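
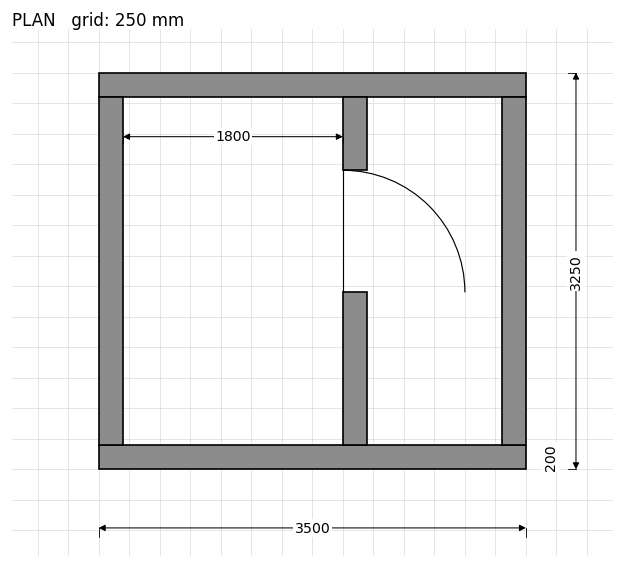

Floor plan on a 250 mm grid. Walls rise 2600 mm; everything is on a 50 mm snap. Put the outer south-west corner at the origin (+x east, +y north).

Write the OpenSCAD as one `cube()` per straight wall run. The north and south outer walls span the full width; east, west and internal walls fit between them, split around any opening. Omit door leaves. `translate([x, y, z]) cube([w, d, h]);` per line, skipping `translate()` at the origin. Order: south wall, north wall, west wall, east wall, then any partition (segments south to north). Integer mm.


cube([3500, 200, 2600]);
translate([0, 3050, 0]) cube([3500, 200, 2600]);
translate([0, 200, 0]) cube([200, 2850, 2600]);
translate([3300, 200, 0]) cube([200, 2850, 2600]);
translate([2000, 200, 0]) cube([200, 1250, 2600]);
translate([2000, 2450, 0]) cube([200, 600, 2600]);


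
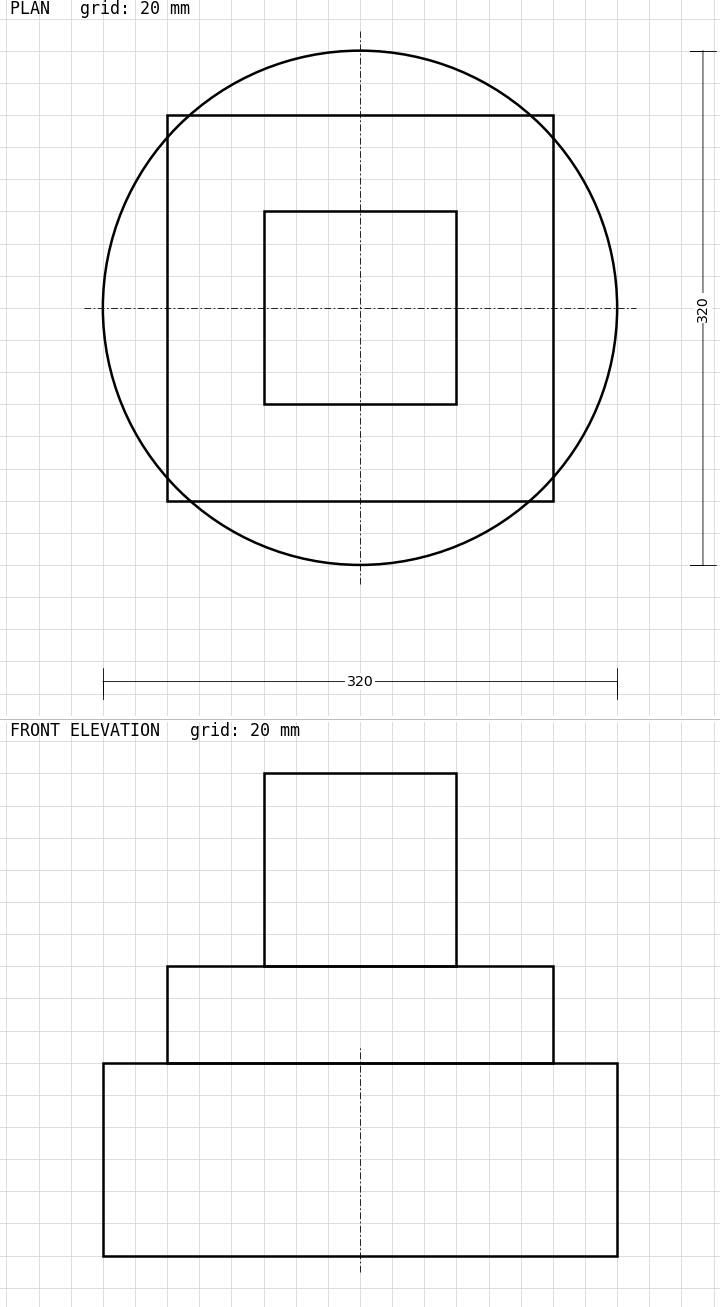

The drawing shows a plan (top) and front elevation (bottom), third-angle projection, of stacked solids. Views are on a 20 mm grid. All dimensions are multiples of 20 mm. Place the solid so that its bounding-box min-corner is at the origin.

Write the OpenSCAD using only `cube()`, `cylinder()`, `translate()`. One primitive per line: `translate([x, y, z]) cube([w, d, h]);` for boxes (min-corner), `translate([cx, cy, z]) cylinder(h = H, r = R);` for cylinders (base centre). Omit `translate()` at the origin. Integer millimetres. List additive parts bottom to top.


translate([160, 160, 0]) cylinder(h = 120, r = 160);
translate([40, 40, 120]) cube([240, 240, 60]);
translate([100, 100, 180]) cube([120, 120, 120]);


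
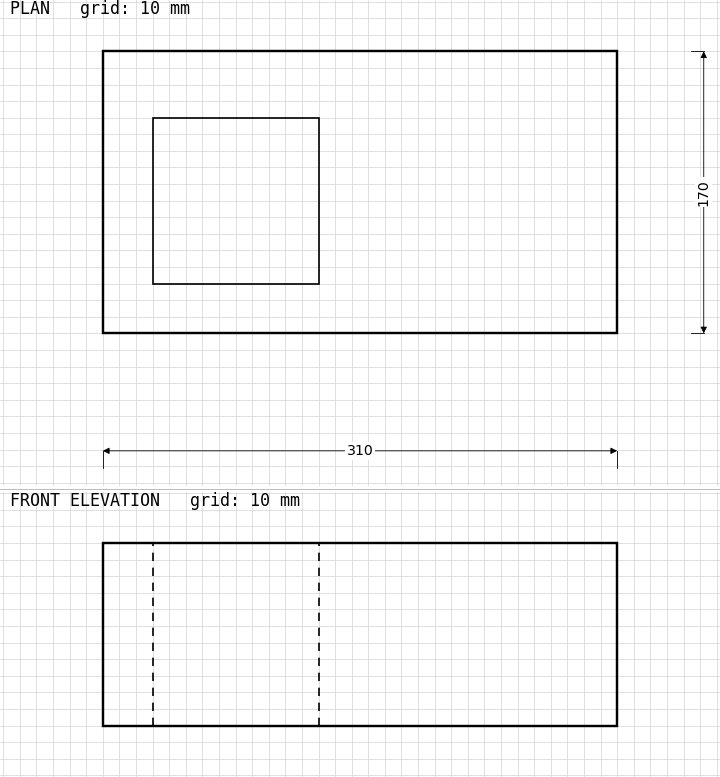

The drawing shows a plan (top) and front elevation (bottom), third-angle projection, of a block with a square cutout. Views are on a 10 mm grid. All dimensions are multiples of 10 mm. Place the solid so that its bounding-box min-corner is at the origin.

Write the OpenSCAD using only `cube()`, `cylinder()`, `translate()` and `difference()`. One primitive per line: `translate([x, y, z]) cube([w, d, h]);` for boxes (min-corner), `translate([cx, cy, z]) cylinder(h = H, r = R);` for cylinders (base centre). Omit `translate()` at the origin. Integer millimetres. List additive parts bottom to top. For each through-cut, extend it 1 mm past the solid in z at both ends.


difference() {
  cube([310, 170, 110]);
  translate([30, 30, -1]) cube([100, 100, 112]);
}


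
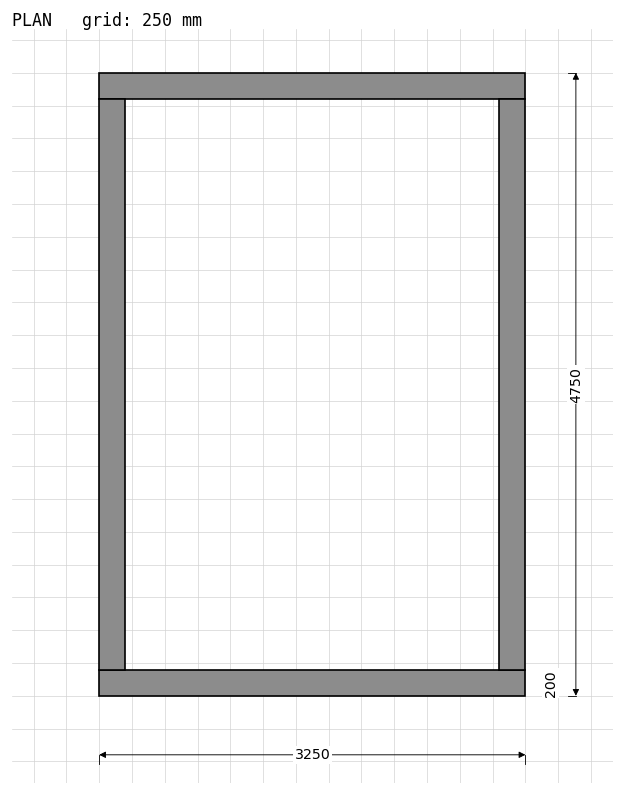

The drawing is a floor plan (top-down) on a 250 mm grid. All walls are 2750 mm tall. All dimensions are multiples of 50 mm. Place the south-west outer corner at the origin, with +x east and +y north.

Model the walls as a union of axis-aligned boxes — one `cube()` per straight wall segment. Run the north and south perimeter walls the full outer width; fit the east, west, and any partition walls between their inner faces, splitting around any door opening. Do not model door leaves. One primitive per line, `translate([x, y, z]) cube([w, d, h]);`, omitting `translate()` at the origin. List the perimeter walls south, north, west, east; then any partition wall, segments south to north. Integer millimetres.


cube([3250, 200, 2750]);
translate([0, 4550, 0]) cube([3250, 200, 2750]);
translate([0, 200, 0]) cube([200, 4350, 2750]);
translate([3050, 200, 0]) cube([200, 4350, 2750]);


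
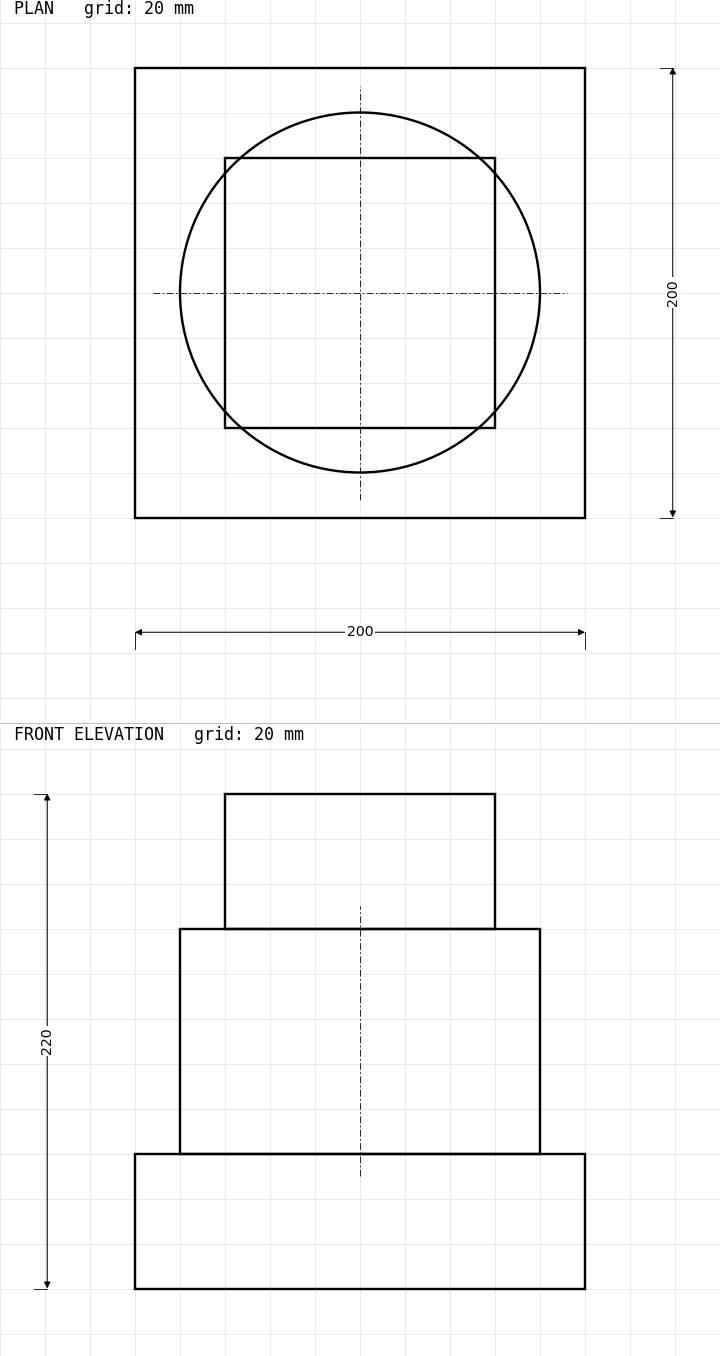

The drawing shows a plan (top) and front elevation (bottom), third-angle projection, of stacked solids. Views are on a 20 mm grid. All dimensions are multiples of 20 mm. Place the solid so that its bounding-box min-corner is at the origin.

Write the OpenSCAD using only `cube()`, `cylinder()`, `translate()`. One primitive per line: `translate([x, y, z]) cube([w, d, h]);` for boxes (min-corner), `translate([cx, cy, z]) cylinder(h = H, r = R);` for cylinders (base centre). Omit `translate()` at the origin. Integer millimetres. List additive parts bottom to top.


cube([200, 200, 60]);
translate([100, 100, 60]) cylinder(h = 100, r = 80);
translate([40, 40, 160]) cube([120, 120, 60]);


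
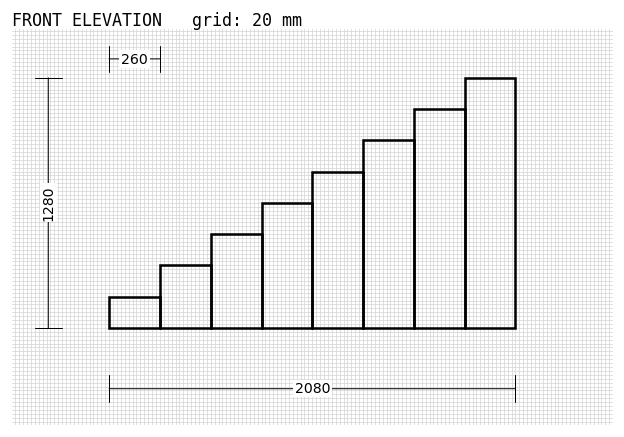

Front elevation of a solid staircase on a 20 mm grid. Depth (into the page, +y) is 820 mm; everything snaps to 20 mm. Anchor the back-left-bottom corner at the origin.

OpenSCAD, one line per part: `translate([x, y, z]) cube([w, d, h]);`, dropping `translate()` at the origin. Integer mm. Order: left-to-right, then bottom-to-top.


cube([260, 820, 160]);
translate([260, 0, 0]) cube([260, 820, 320]);
translate([520, 0, 0]) cube([260, 820, 480]);
translate([780, 0, 0]) cube([260, 820, 640]);
translate([1040, 0, 0]) cube([260, 820, 800]);
translate([1300, 0, 0]) cube([260, 820, 960]);
translate([1560, 0, 0]) cube([260, 820, 1120]);
translate([1820, 0, 0]) cube([260, 820, 1280]);


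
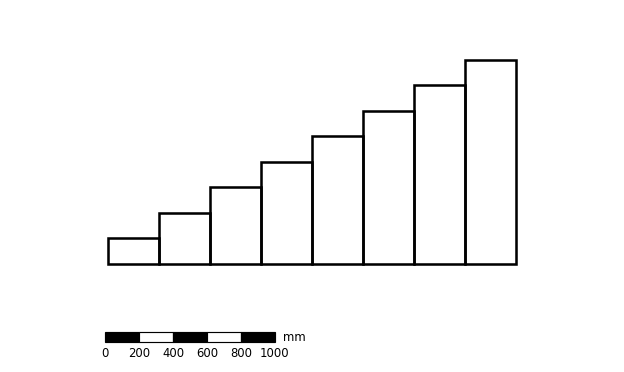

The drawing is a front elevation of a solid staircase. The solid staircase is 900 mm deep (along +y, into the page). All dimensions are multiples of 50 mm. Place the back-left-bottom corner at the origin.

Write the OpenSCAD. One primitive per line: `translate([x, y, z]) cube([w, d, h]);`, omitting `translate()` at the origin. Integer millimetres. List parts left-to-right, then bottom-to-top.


cube([300, 900, 150]);
translate([300, 0, 0]) cube([300, 900, 300]);
translate([600, 0, 0]) cube([300, 900, 450]);
translate([900, 0, 0]) cube([300, 900, 600]);
translate([1200, 0, 0]) cube([300, 900, 750]);
translate([1500, 0, 0]) cube([300, 900, 900]);
translate([1800, 0, 0]) cube([300, 900, 1050]);
translate([2100, 0, 0]) cube([300, 900, 1200]);


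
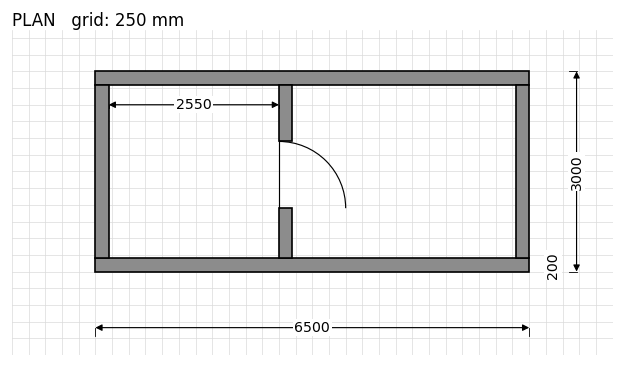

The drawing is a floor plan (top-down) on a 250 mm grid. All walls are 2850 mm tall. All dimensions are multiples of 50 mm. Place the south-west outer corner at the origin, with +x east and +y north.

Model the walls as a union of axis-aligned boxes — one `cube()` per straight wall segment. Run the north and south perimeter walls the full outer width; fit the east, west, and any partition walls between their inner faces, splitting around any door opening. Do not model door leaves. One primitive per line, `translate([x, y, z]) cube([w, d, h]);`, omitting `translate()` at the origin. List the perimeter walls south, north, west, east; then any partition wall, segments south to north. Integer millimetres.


cube([6500, 200, 2850]);
translate([0, 2800, 0]) cube([6500, 200, 2850]);
translate([0, 200, 0]) cube([200, 2600, 2850]);
translate([6300, 200, 0]) cube([200, 2600, 2850]);
translate([2750, 200, 0]) cube([200, 750, 2850]);
translate([2750, 1950, 0]) cube([200, 850, 2850]);


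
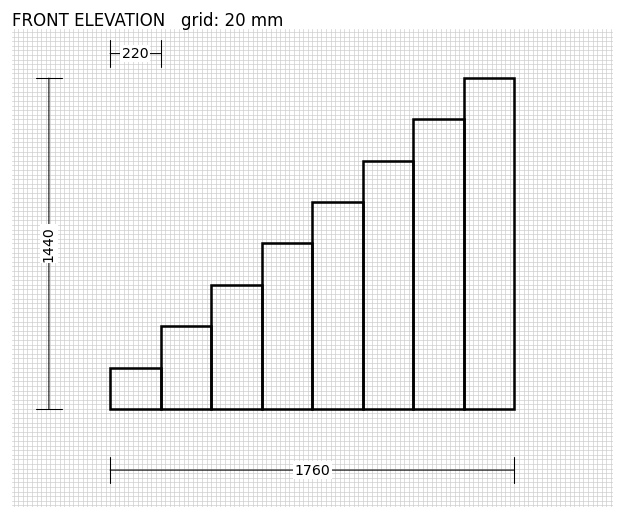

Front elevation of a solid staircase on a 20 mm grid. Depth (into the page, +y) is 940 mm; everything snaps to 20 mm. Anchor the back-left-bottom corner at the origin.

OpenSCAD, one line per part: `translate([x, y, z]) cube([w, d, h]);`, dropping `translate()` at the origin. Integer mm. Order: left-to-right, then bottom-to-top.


cube([220, 940, 180]);
translate([220, 0, 0]) cube([220, 940, 360]);
translate([440, 0, 0]) cube([220, 940, 540]);
translate([660, 0, 0]) cube([220, 940, 720]);
translate([880, 0, 0]) cube([220, 940, 900]);
translate([1100, 0, 0]) cube([220, 940, 1080]);
translate([1320, 0, 0]) cube([220, 940, 1260]);
translate([1540, 0, 0]) cube([220, 940, 1440]);


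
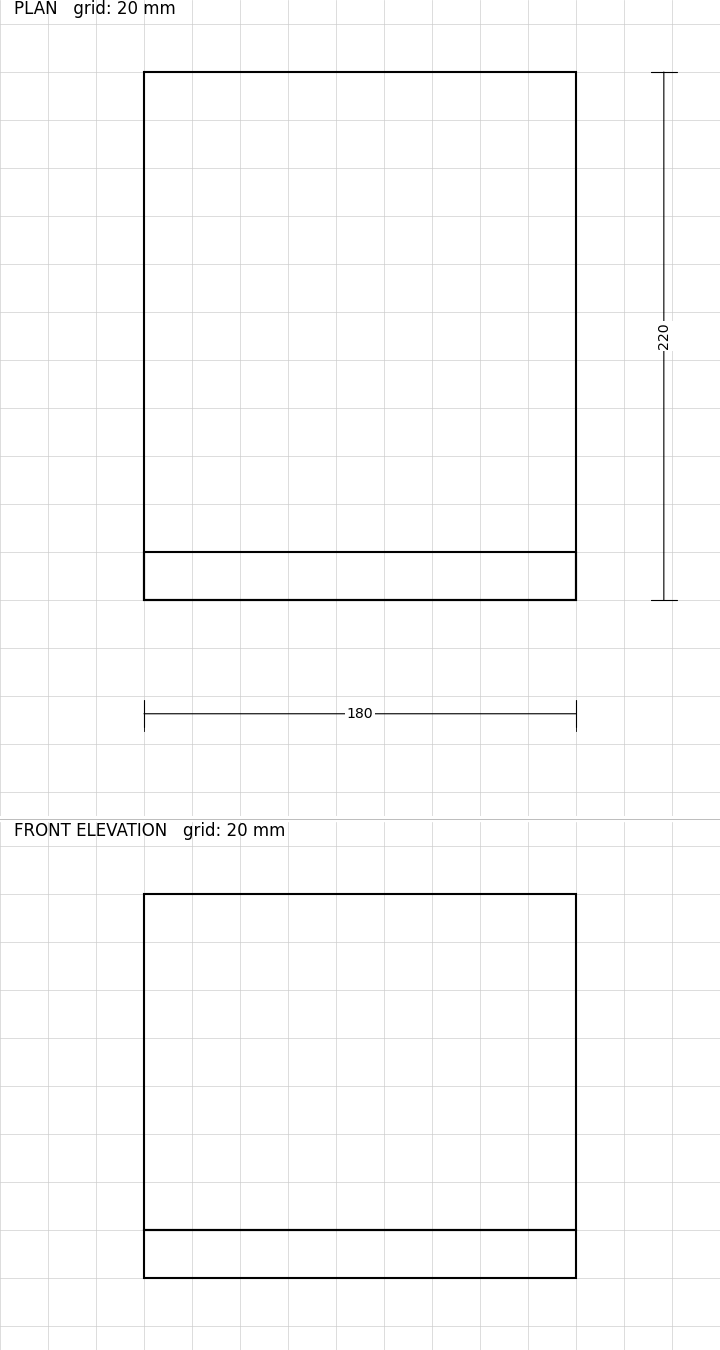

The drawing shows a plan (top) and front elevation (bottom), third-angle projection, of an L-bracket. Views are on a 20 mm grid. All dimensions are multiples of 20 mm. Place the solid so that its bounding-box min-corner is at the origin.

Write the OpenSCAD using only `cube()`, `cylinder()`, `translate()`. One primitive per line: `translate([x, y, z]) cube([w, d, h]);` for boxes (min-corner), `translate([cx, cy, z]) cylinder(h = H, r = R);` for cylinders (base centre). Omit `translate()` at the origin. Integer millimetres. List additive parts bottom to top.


cube([180, 220, 20]);
translate([0, 0, 20]) cube([180, 20, 140]);


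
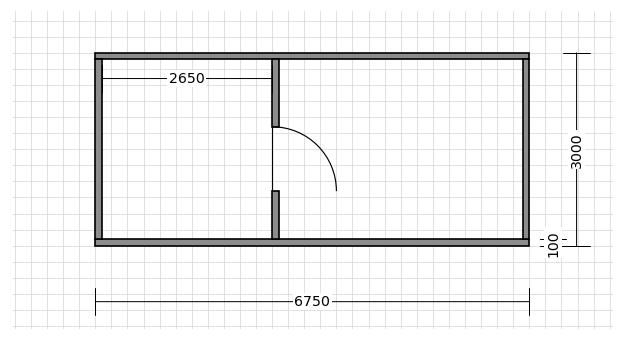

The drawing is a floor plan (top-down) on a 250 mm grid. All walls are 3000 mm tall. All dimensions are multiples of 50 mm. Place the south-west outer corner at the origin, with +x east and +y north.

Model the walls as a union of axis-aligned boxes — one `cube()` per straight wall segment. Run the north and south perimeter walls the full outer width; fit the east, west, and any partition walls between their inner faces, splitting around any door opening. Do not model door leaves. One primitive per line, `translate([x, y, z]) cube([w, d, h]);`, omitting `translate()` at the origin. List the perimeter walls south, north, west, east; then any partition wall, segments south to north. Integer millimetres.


cube([6750, 100, 3000]);
translate([0, 2900, 0]) cube([6750, 100, 3000]);
translate([0, 100, 0]) cube([100, 2800, 3000]);
translate([6650, 100, 0]) cube([100, 2800, 3000]);
translate([2750, 100, 0]) cube([100, 750, 3000]);
translate([2750, 1850, 0]) cube([100, 1050, 3000]);


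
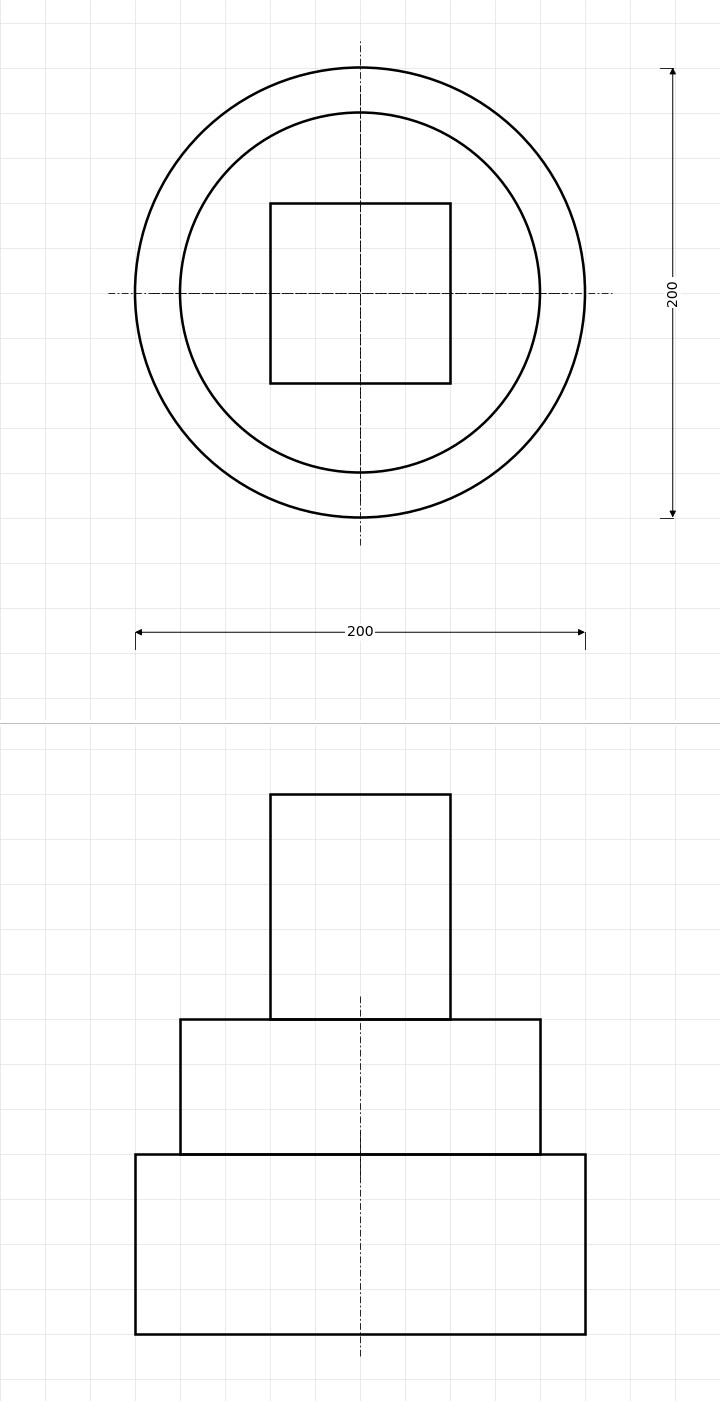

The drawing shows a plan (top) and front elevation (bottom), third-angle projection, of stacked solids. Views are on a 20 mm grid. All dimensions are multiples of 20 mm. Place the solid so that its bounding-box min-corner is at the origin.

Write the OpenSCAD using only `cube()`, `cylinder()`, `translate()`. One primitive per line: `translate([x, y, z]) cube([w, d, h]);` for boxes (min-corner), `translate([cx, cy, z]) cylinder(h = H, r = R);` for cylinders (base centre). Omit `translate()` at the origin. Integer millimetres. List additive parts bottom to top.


translate([100, 100, 0]) cylinder(h = 80, r = 100);
translate([100, 100, 80]) cylinder(h = 60, r = 80);
translate([60, 60, 140]) cube([80, 80, 100]);


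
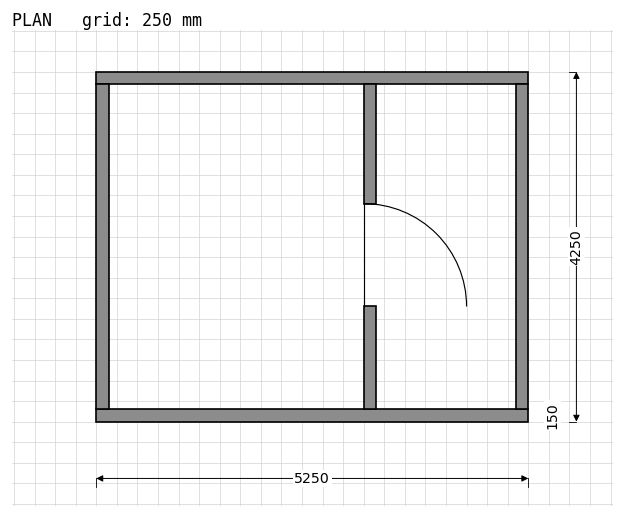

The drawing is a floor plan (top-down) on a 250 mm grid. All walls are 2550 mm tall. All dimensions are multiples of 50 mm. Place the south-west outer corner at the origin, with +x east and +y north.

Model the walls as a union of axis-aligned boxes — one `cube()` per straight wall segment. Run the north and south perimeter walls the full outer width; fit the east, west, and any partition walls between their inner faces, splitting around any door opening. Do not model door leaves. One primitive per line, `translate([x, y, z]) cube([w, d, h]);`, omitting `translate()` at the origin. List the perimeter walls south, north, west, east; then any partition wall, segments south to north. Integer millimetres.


cube([5250, 150, 2550]);
translate([0, 4100, 0]) cube([5250, 150, 2550]);
translate([0, 150, 0]) cube([150, 3950, 2550]);
translate([5100, 150, 0]) cube([150, 3950, 2550]);
translate([3250, 150, 0]) cube([150, 1250, 2550]);
translate([3250, 2650, 0]) cube([150, 1450, 2550]);


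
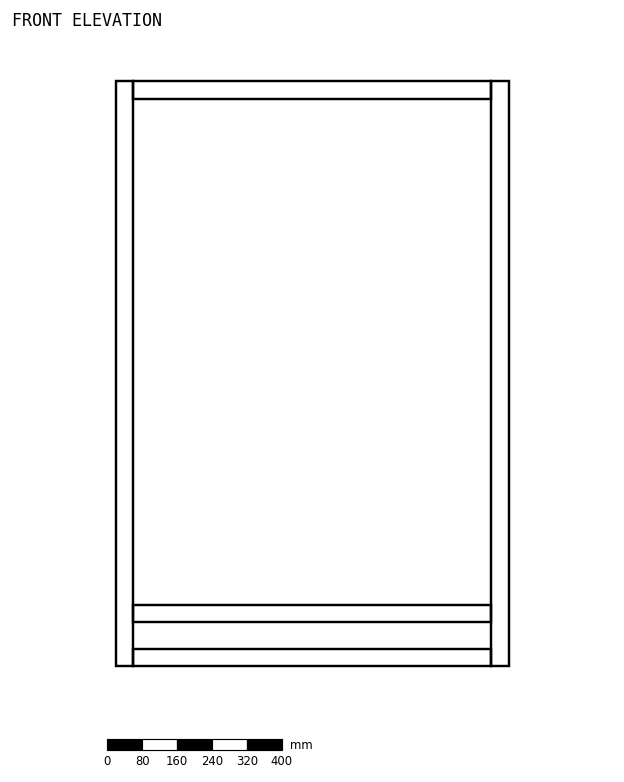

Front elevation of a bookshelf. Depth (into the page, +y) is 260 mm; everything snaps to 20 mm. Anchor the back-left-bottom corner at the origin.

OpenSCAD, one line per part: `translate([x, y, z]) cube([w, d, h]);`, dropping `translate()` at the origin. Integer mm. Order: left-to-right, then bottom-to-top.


cube([40, 260, 1340]);
translate([40, 0, 0]) cube([820, 260, 40]);
translate([40, 0, 100]) cube([820, 260, 40]);
translate([40, 0, 1300]) cube([820, 260, 40]);
translate([860, 0, 0]) cube([40, 260, 1340]);


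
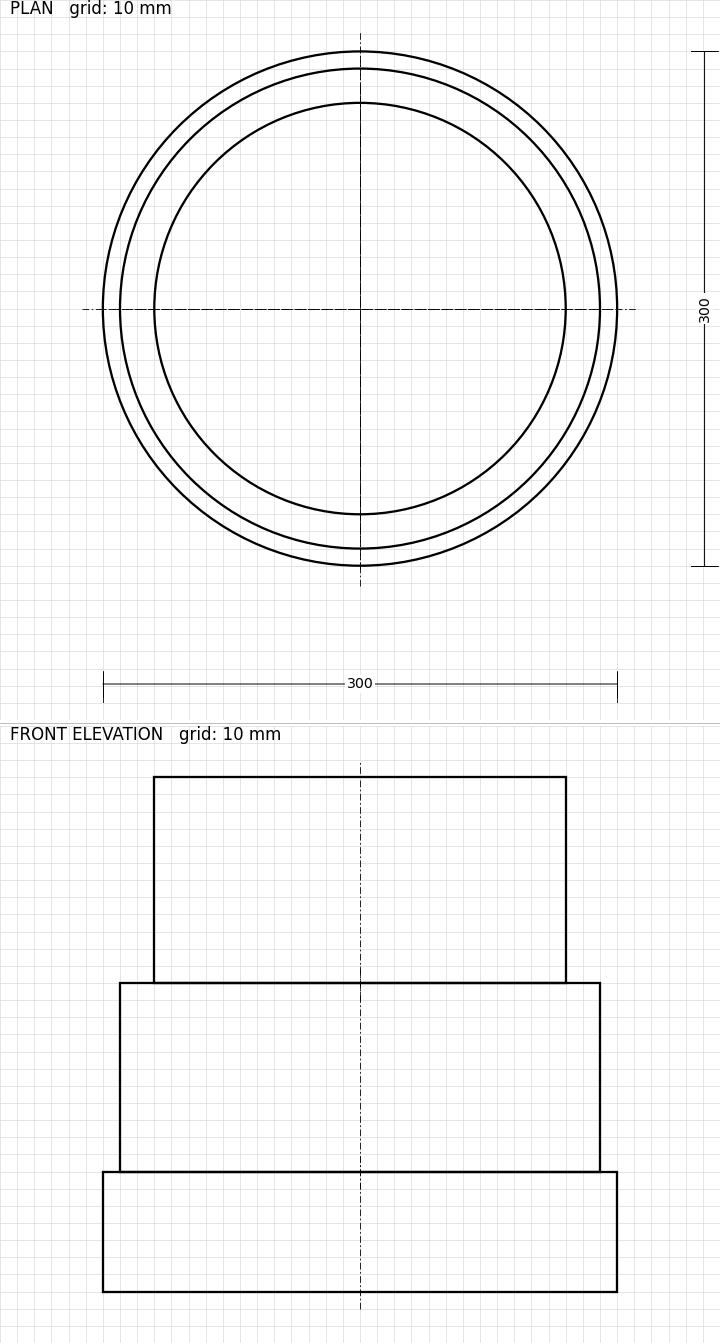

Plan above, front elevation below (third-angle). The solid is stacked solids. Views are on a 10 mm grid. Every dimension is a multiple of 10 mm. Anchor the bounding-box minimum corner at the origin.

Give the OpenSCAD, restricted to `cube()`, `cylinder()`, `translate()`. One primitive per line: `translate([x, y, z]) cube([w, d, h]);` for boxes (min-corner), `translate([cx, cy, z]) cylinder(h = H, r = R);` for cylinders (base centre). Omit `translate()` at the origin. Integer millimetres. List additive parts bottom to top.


translate([150, 150, 0]) cylinder(h = 70, r = 150);
translate([150, 150, 70]) cylinder(h = 110, r = 140);
translate([150, 150, 180]) cylinder(h = 120, r = 120);


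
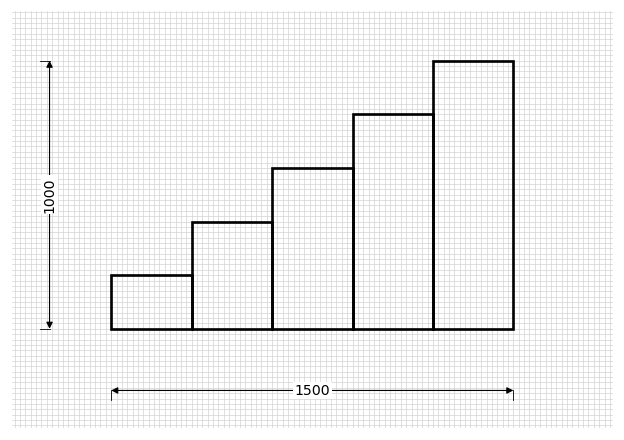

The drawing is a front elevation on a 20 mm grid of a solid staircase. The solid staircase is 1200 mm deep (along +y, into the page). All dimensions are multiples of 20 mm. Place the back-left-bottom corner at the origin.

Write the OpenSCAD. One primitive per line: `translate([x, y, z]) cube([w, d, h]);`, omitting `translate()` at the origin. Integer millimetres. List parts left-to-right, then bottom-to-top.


cube([300, 1200, 200]);
translate([300, 0, 0]) cube([300, 1200, 400]);
translate([600, 0, 0]) cube([300, 1200, 600]);
translate([900, 0, 0]) cube([300, 1200, 800]);
translate([1200, 0, 0]) cube([300, 1200, 1000]);


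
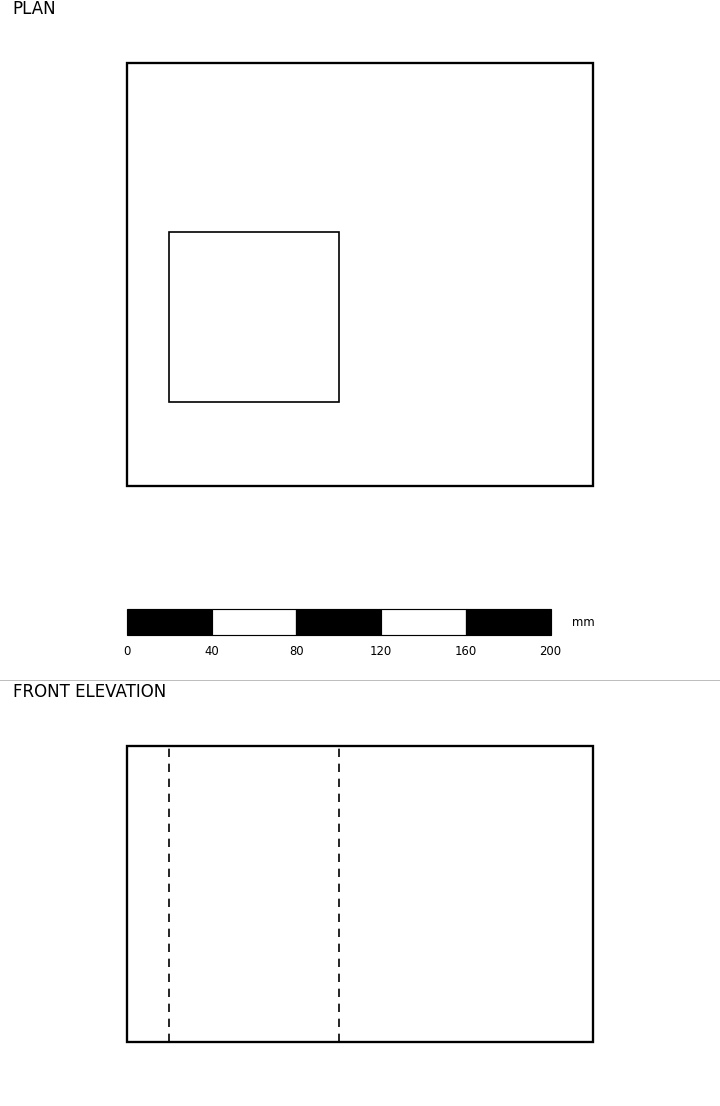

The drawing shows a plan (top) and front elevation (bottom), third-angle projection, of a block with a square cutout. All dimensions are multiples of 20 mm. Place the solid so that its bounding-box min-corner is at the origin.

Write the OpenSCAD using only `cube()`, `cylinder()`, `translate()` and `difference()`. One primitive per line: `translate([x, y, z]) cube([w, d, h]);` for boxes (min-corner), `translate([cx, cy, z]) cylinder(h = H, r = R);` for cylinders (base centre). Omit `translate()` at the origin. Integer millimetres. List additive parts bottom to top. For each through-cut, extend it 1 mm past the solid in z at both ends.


difference() {
  cube([220, 200, 140]);
  translate([20, 40, -1]) cube([80, 80, 142]);
}


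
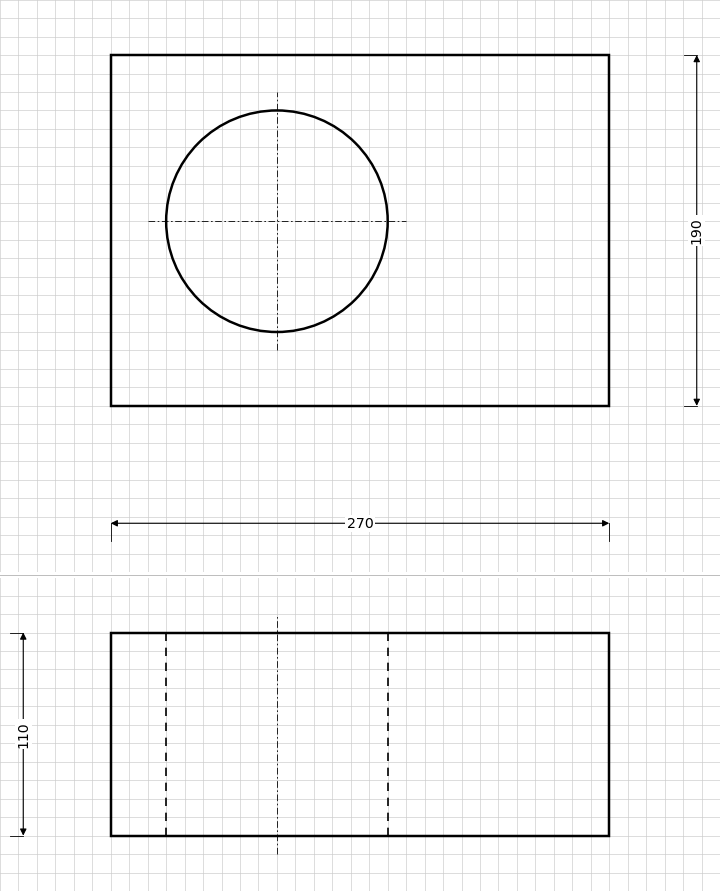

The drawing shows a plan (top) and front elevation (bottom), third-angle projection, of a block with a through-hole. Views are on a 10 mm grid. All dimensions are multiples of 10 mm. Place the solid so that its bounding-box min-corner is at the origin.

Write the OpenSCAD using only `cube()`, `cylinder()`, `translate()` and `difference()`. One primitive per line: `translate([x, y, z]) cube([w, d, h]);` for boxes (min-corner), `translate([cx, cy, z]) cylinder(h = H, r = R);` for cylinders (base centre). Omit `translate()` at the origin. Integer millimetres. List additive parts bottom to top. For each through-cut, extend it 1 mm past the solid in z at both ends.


difference() {
  cube([270, 190, 110]);
  translate([90, 100, -1]) cylinder(h = 112, r = 60);
}


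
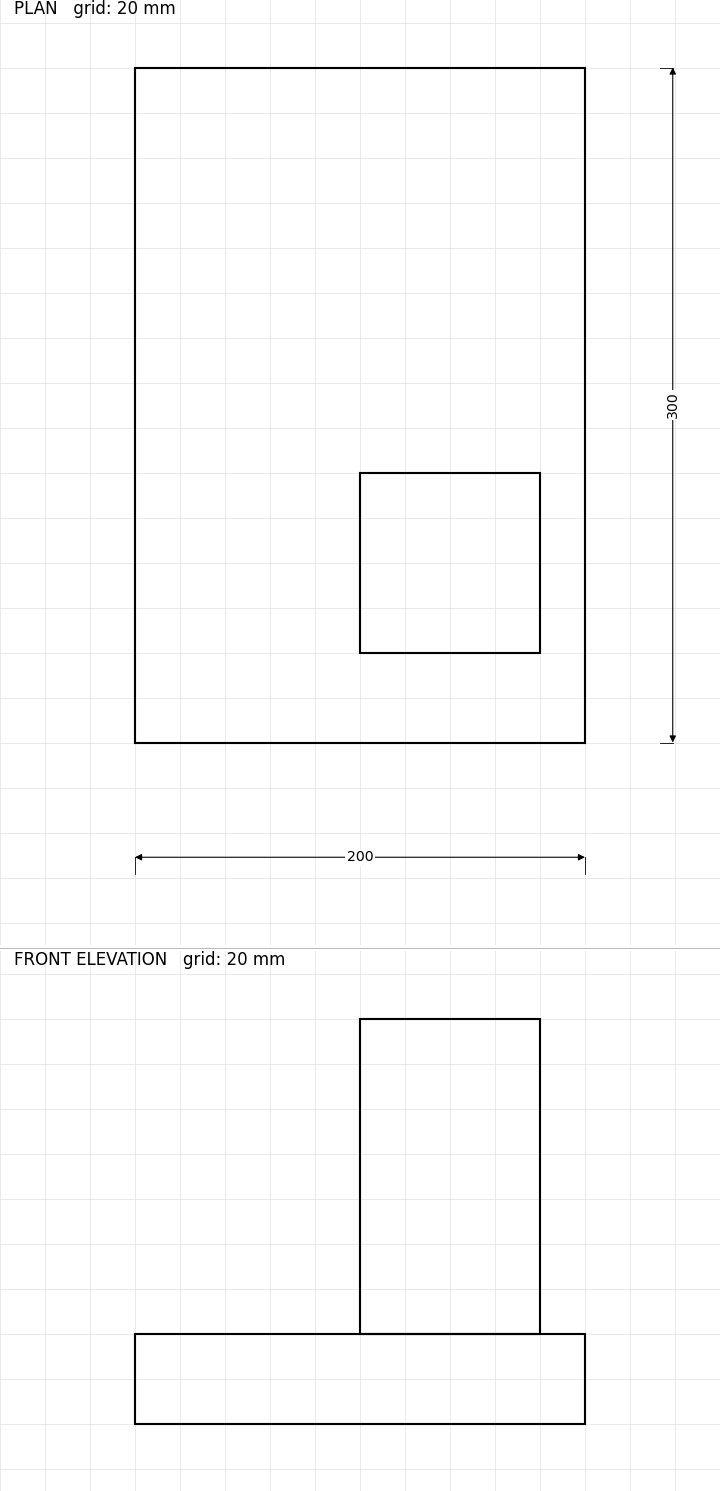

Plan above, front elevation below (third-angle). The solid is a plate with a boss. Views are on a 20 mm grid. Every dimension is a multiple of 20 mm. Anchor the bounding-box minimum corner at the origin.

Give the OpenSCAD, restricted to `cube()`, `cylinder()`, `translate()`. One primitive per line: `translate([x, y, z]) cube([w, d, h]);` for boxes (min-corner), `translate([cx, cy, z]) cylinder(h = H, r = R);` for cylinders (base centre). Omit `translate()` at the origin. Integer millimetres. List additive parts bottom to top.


cube([200, 300, 40]);
translate([100, 40, 40]) cube([80, 80, 140]);


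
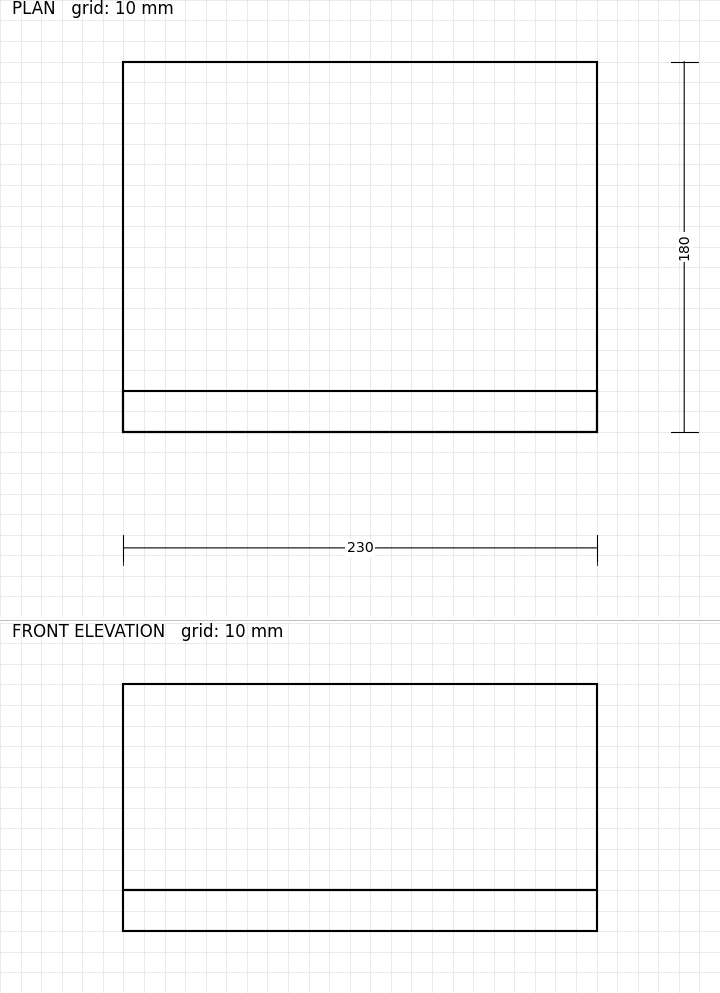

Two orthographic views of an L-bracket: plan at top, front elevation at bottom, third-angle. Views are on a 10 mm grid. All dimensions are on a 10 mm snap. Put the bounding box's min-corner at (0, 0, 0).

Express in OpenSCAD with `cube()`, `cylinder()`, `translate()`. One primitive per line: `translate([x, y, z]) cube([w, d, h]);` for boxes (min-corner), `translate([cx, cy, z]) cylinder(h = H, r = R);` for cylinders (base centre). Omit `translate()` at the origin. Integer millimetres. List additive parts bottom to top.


cube([230, 180, 20]);
translate([0, 0, 20]) cube([230, 20, 100]);


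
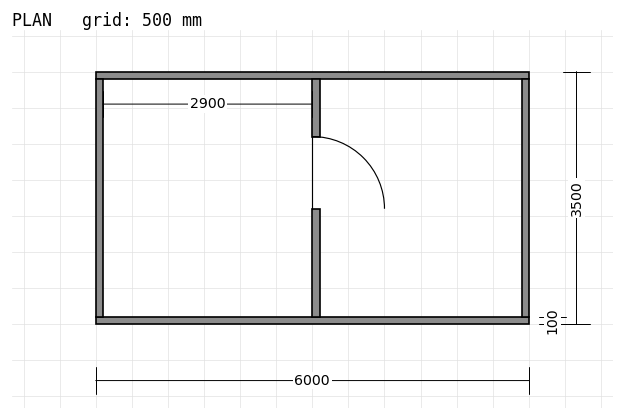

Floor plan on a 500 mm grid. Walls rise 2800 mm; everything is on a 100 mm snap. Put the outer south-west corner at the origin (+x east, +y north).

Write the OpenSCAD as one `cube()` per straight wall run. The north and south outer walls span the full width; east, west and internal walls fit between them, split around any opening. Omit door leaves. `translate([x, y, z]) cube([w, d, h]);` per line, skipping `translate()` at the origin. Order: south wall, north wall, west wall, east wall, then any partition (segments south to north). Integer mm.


cube([6000, 100, 2800]);
translate([0, 3400, 0]) cube([6000, 100, 2800]);
translate([0, 100, 0]) cube([100, 3300, 2800]);
translate([5900, 100, 0]) cube([100, 3300, 2800]);
translate([3000, 100, 0]) cube([100, 1500, 2800]);
translate([3000, 2600, 0]) cube([100, 800, 2800]);


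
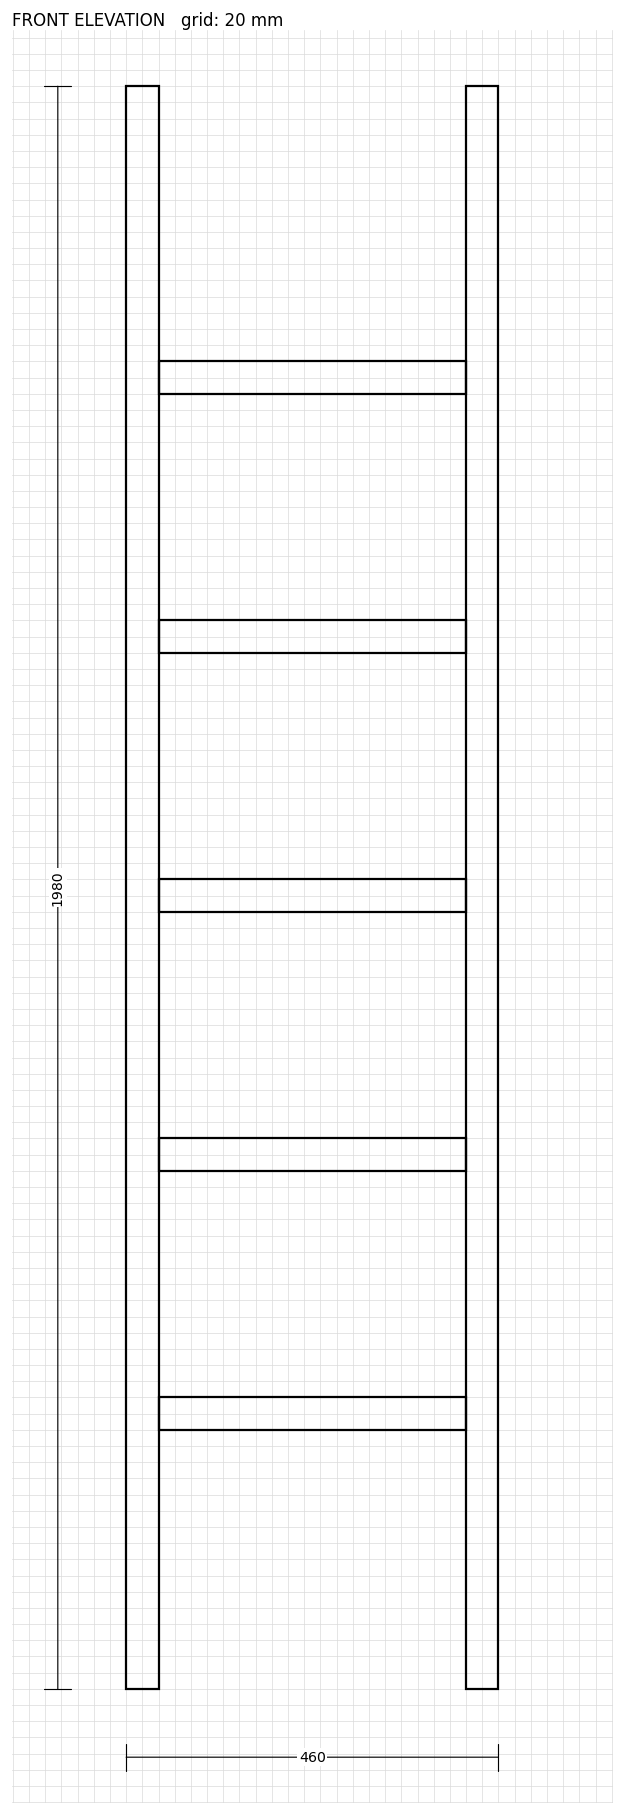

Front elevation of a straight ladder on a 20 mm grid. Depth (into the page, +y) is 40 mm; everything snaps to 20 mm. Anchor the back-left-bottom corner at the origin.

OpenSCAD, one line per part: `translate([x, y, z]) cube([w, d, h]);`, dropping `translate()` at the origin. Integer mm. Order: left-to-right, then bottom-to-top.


cube([40, 40, 1980]);
translate([40, 0, 320]) cube([380, 40, 40]);
translate([40, 0, 640]) cube([380, 40, 40]);
translate([40, 0, 960]) cube([380, 40, 40]);
translate([40, 0, 1280]) cube([380, 40, 40]);
translate([40, 0, 1600]) cube([380, 40, 40]);
translate([420, 0, 0]) cube([40, 40, 1980]);


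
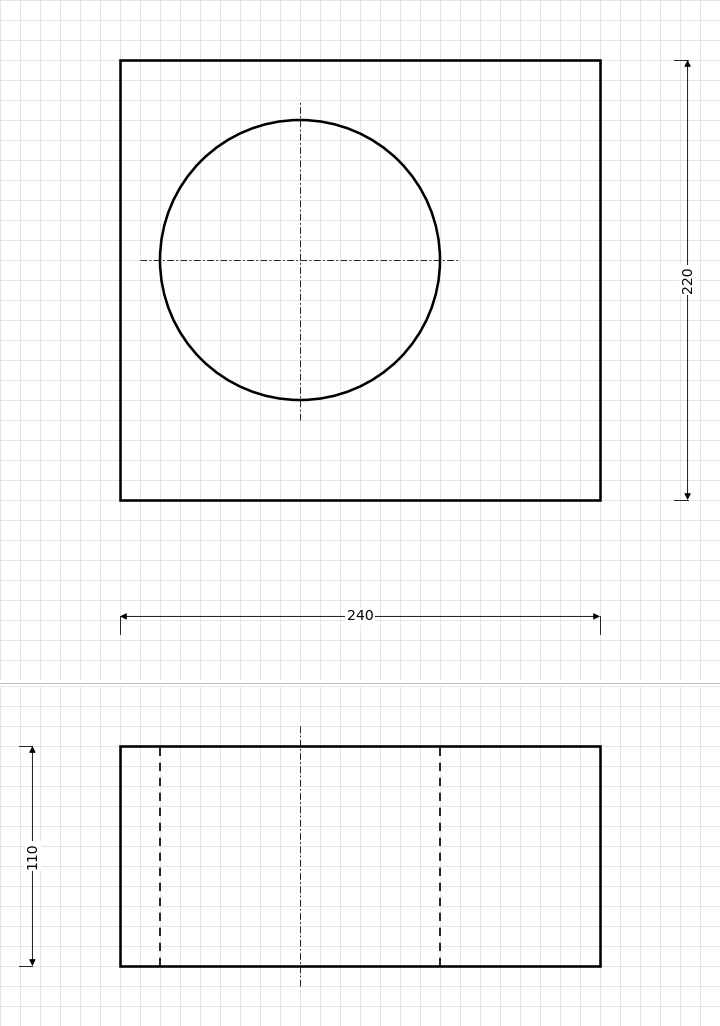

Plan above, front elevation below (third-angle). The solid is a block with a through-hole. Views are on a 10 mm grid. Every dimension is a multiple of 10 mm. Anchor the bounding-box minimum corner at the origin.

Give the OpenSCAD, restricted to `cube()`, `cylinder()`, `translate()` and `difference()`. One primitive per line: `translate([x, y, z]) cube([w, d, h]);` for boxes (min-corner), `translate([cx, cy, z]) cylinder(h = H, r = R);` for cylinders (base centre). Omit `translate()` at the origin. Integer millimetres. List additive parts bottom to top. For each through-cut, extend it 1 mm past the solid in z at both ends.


difference() {
  cube([240, 220, 110]);
  translate([90, 120, -1]) cylinder(h = 112, r = 70);
}


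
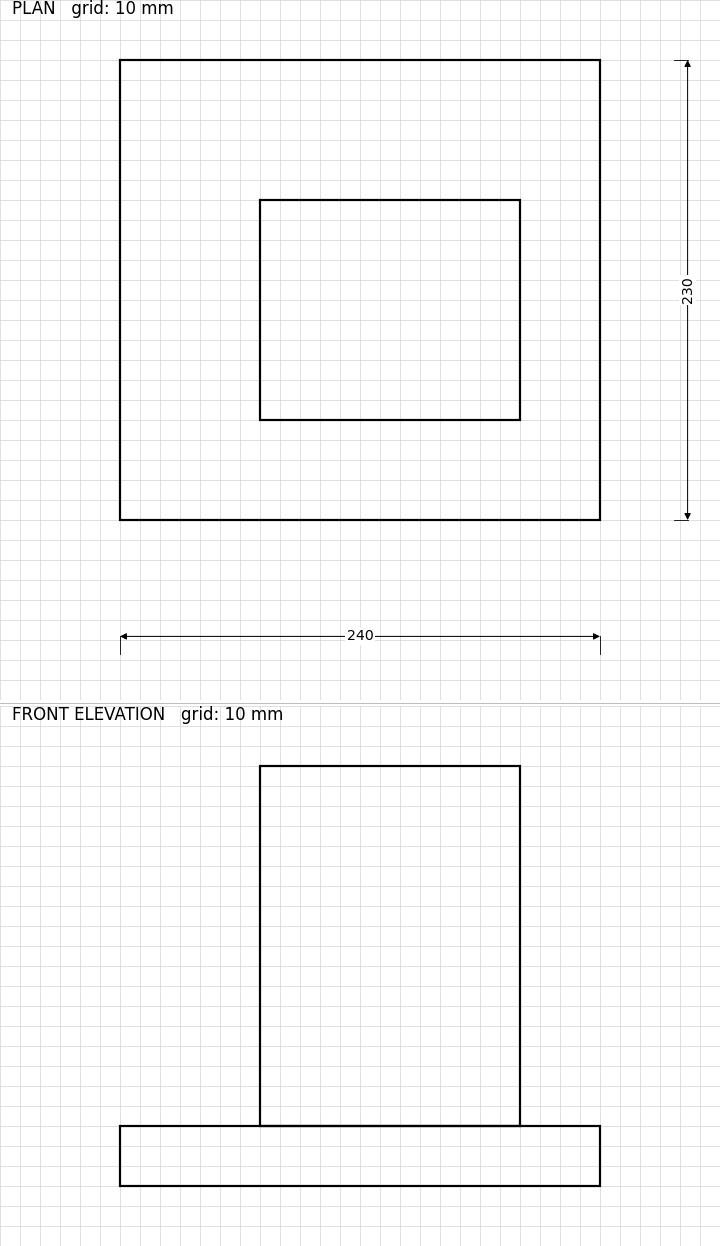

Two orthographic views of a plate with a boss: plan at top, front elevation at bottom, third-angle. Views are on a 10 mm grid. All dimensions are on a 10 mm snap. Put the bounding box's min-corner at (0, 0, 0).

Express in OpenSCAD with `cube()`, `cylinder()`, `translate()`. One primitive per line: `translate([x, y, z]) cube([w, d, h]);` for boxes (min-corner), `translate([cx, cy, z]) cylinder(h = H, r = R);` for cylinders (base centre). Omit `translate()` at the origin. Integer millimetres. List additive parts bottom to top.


cube([240, 230, 30]);
translate([70, 50, 30]) cube([130, 110, 180]);


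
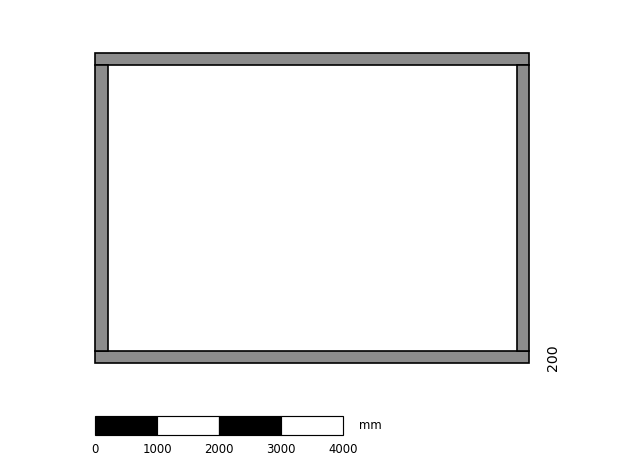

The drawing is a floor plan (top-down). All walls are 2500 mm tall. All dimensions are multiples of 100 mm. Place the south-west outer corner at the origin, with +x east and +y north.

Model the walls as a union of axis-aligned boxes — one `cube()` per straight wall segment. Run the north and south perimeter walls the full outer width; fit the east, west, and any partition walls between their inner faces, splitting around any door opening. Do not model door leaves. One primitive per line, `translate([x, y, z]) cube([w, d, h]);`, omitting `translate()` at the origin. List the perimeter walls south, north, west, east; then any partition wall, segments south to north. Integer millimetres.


cube([7000, 200, 2500]);
translate([0, 4800, 0]) cube([7000, 200, 2500]);
translate([0, 200, 0]) cube([200, 4600, 2500]);
translate([6800, 200, 0]) cube([200, 4600, 2500]);


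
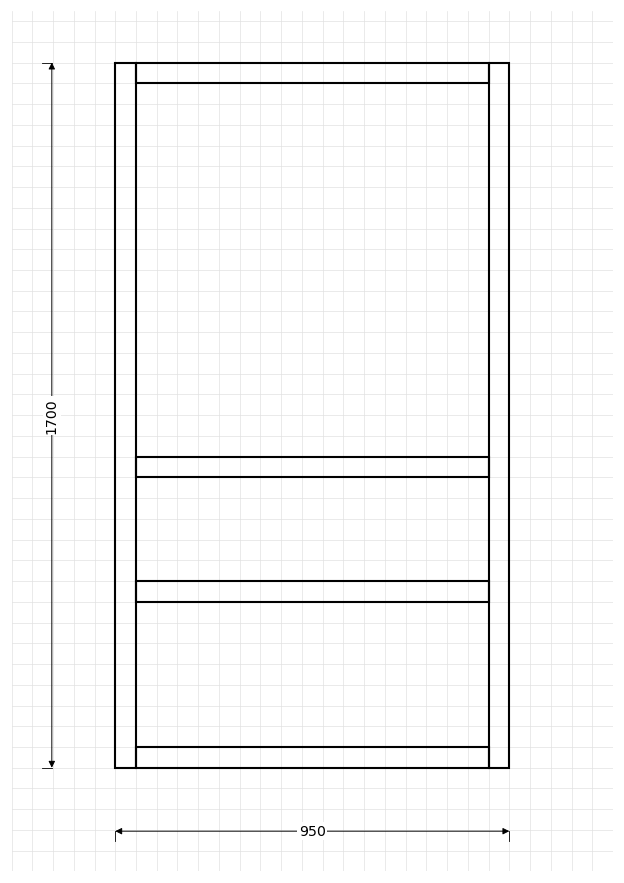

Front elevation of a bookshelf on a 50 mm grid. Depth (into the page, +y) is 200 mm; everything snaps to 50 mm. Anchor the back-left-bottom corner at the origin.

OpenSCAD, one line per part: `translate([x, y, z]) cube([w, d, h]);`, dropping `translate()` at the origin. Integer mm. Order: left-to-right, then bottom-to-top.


cube([50, 200, 1700]);
translate([50, 0, 0]) cube([850, 200, 50]);
translate([50, 0, 400]) cube([850, 200, 50]);
translate([50, 0, 700]) cube([850, 200, 50]);
translate([50, 0, 1650]) cube([850, 200, 50]);
translate([900, 0, 0]) cube([50, 200, 1700]);


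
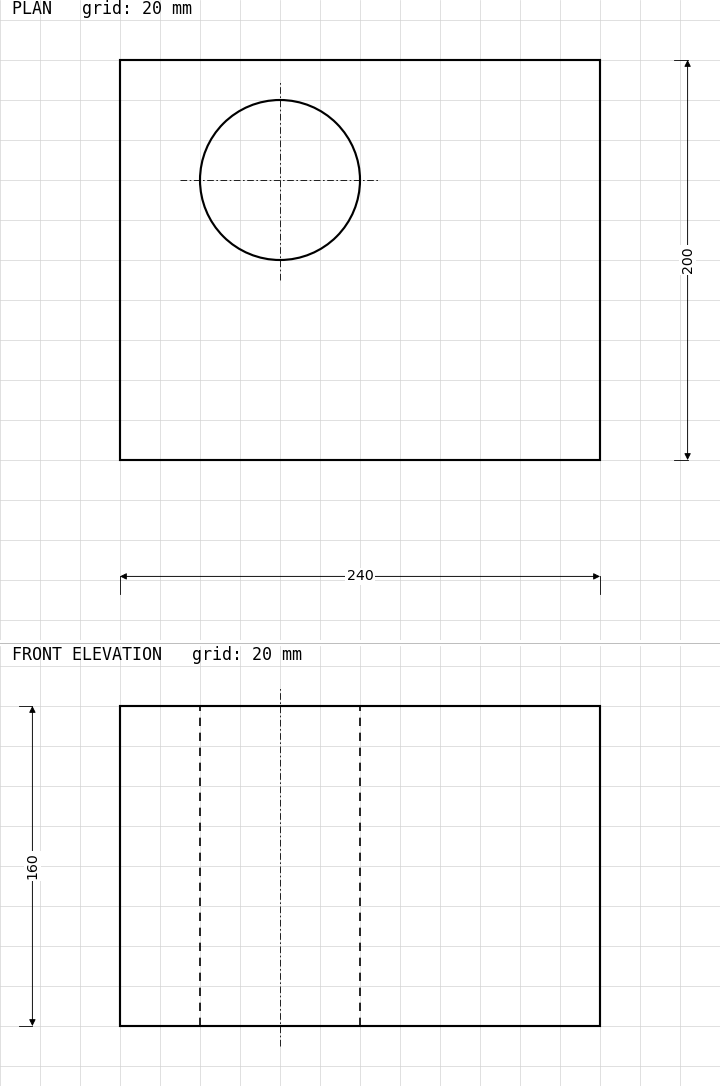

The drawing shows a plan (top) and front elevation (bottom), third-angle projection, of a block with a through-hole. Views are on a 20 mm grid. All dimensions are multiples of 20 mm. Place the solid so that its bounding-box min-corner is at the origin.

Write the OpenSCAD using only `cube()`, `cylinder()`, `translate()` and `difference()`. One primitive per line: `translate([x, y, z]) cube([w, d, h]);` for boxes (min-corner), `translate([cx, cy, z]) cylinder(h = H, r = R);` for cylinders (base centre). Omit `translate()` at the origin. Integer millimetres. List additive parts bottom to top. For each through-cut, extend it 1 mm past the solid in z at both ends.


difference() {
  cube([240, 200, 160]);
  translate([80, 140, -1]) cylinder(h = 162, r = 40);
}


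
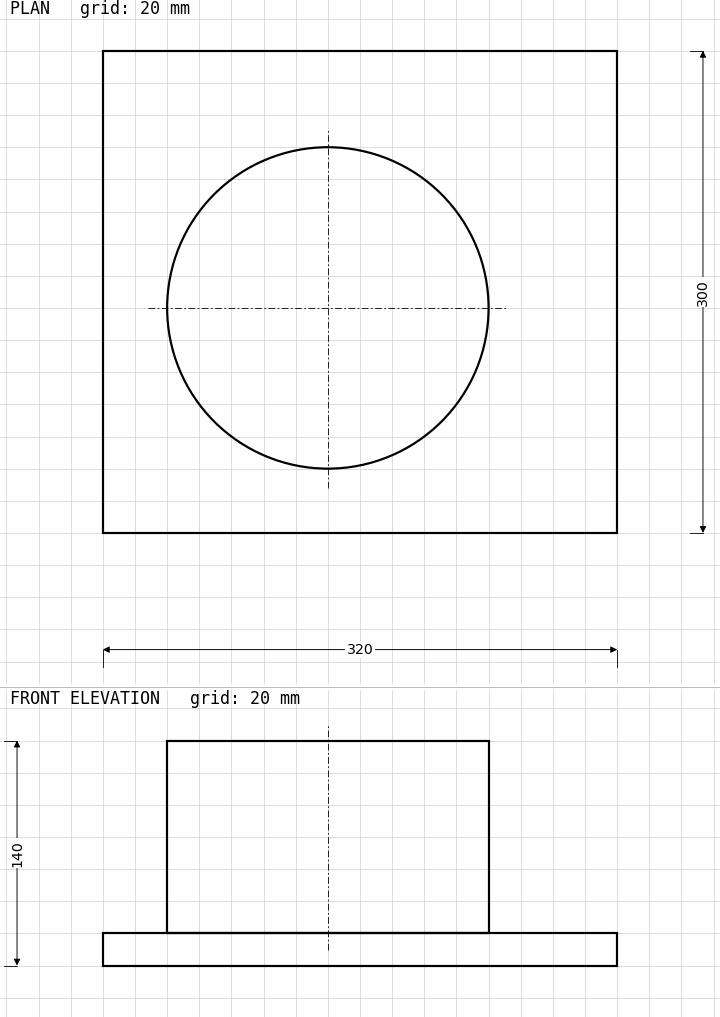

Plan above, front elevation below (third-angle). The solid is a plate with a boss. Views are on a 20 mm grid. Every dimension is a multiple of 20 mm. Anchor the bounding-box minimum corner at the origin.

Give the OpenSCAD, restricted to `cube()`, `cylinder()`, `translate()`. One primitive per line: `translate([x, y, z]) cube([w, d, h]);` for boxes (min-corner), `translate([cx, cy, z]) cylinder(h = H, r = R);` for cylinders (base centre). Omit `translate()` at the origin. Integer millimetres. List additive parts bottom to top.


cube([320, 300, 20]);
translate([140, 140, 20]) cylinder(h = 120, r = 100);


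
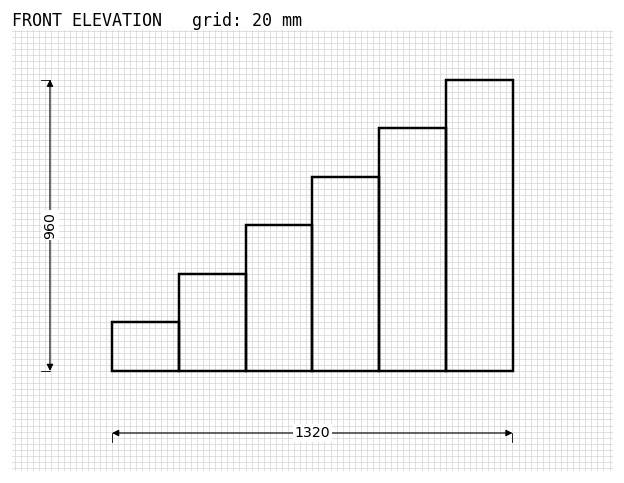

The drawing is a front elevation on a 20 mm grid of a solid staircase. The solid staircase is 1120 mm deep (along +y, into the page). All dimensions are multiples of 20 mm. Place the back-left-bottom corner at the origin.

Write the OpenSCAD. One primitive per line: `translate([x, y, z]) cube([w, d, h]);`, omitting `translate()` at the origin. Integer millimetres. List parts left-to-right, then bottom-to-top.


cube([220, 1120, 160]);
translate([220, 0, 0]) cube([220, 1120, 320]);
translate([440, 0, 0]) cube([220, 1120, 480]);
translate([660, 0, 0]) cube([220, 1120, 640]);
translate([880, 0, 0]) cube([220, 1120, 800]);
translate([1100, 0, 0]) cube([220, 1120, 960]);


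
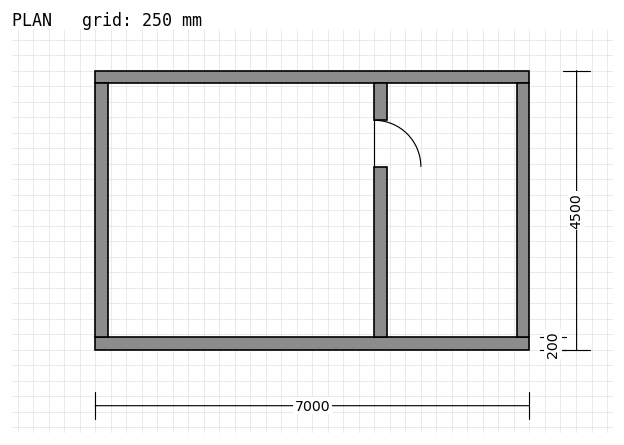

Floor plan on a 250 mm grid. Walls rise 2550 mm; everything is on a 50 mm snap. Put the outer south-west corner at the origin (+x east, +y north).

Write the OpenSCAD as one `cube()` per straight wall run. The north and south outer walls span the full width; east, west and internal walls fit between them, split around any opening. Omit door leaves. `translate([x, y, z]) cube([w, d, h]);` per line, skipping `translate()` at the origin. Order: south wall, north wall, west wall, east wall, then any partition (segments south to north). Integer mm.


cube([7000, 200, 2550]);
translate([0, 4300, 0]) cube([7000, 200, 2550]);
translate([0, 200, 0]) cube([200, 4100, 2550]);
translate([6800, 200, 0]) cube([200, 4100, 2550]);
translate([4500, 200, 0]) cube([200, 2750, 2550]);
translate([4500, 3700, 0]) cube([200, 600, 2550]);


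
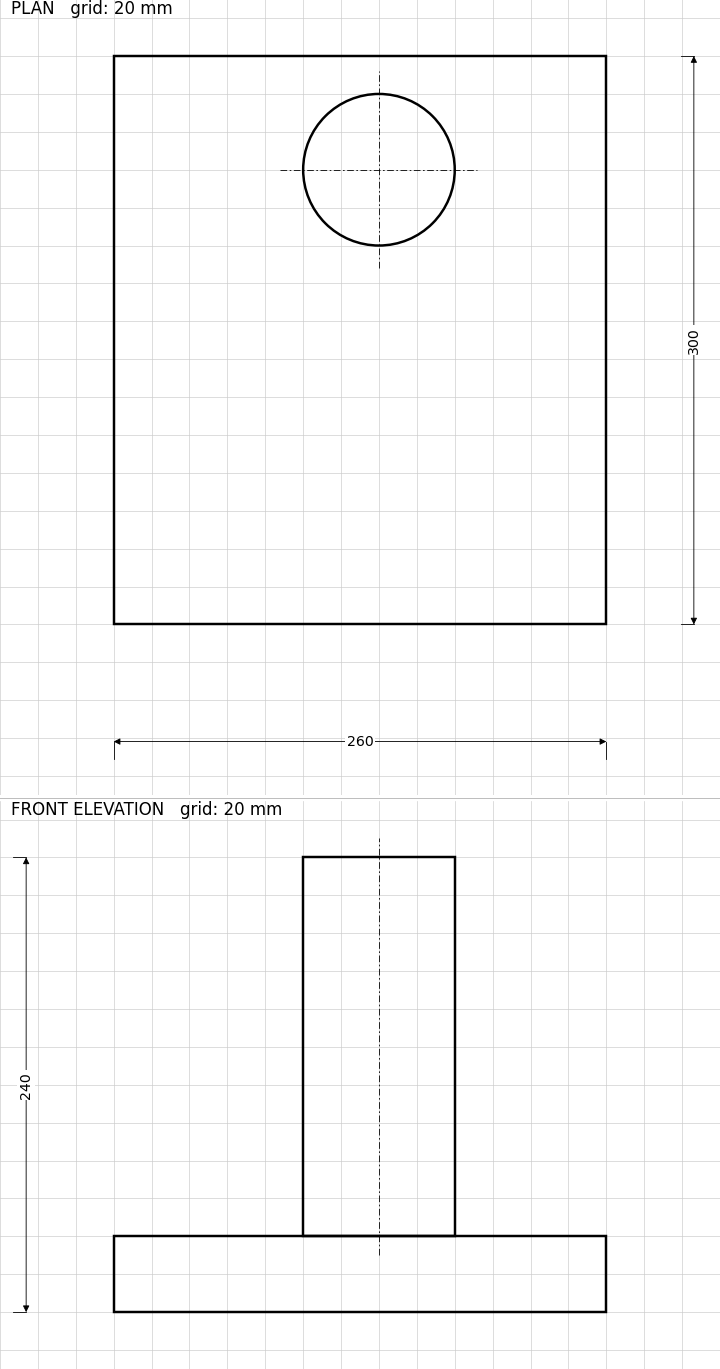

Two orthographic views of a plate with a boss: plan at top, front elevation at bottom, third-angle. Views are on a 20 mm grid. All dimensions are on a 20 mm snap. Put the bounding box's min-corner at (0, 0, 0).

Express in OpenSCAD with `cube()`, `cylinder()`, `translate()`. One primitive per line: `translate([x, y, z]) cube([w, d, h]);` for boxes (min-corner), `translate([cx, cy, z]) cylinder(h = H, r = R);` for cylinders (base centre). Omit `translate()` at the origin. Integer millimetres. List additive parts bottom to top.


cube([260, 300, 40]);
translate([140, 240, 40]) cylinder(h = 200, r = 40);


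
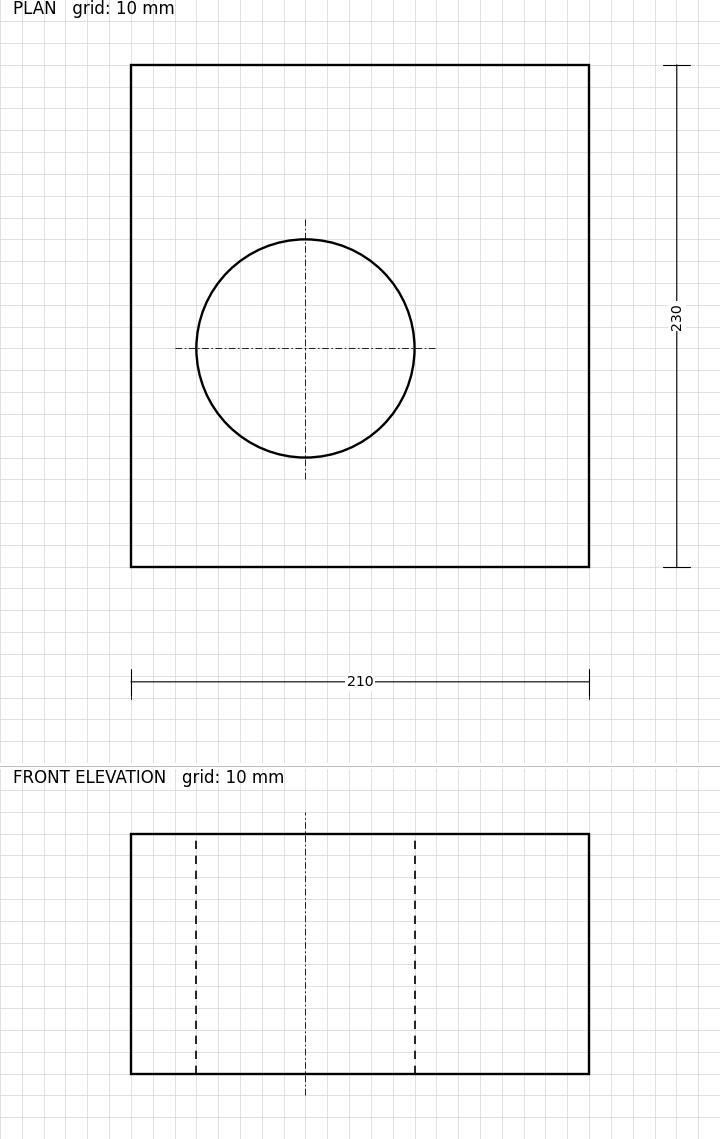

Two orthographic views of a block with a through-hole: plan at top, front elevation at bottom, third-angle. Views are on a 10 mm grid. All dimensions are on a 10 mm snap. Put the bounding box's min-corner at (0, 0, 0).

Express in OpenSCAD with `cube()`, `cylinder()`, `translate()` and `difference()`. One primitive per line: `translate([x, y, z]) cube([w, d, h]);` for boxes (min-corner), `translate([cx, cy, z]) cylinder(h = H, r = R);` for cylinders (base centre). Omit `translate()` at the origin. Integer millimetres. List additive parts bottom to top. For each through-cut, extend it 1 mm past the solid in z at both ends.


difference() {
  cube([210, 230, 110]);
  translate([80, 100, -1]) cylinder(h = 112, r = 50);
}


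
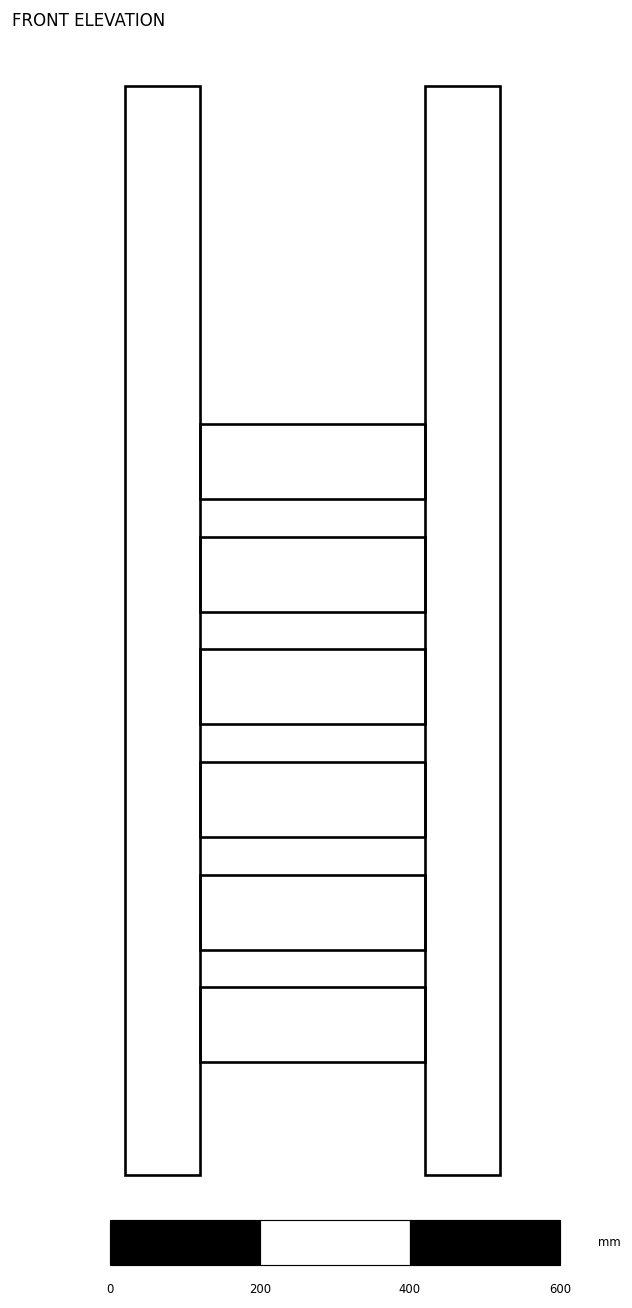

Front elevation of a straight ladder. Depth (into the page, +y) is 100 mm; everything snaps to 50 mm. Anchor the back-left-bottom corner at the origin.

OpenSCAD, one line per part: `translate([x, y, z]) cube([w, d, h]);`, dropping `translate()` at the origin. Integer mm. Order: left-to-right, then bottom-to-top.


cube([100, 100, 1450]);
translate([100, 0, 150]) cube([300, 100, 100]);
translate([100, 0, 300]) cube([300, 100, 100]);
translate([100, 0, 450]) cube([300, 100, 100]);
translate([100, 0, 600]) cube([300, 100, 100]);
translate([100, 0, 750]) cube([300, 100, 100]);
translate([100, 0, 900]) cube([300, 100, 100]);
translate([400, 0, 0]) cube([100, 100, 1450]);


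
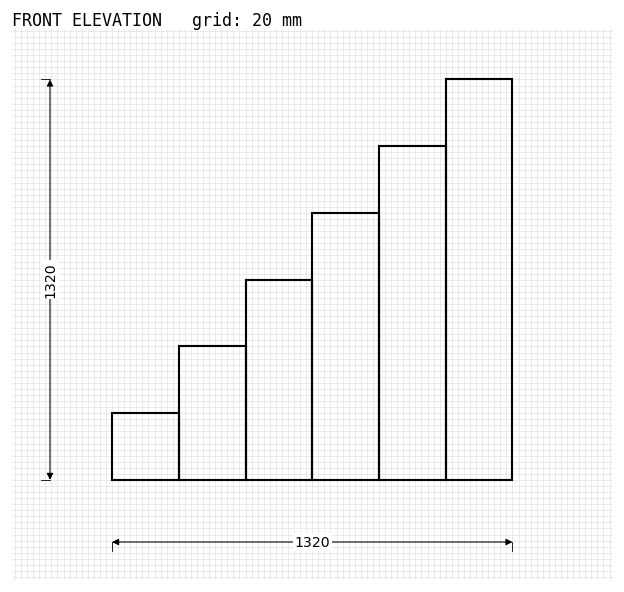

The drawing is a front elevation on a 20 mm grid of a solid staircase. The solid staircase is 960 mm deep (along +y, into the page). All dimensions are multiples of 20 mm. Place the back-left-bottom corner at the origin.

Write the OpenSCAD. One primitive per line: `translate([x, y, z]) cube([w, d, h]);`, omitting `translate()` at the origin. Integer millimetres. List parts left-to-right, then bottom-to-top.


cube([220, 960, 220]);
translate([220, 0, 0]) cube([220, 960, 440]);
translate([440, 0, 0]) cube([220, 960, 660]);
translate([660, 0, 0]) cube([220, 960, 880]);
translate([880, 0, 0]) cube([220, 960, 1100]);
translate([1100, 0, 0]) cube([220, 960, 1320]);


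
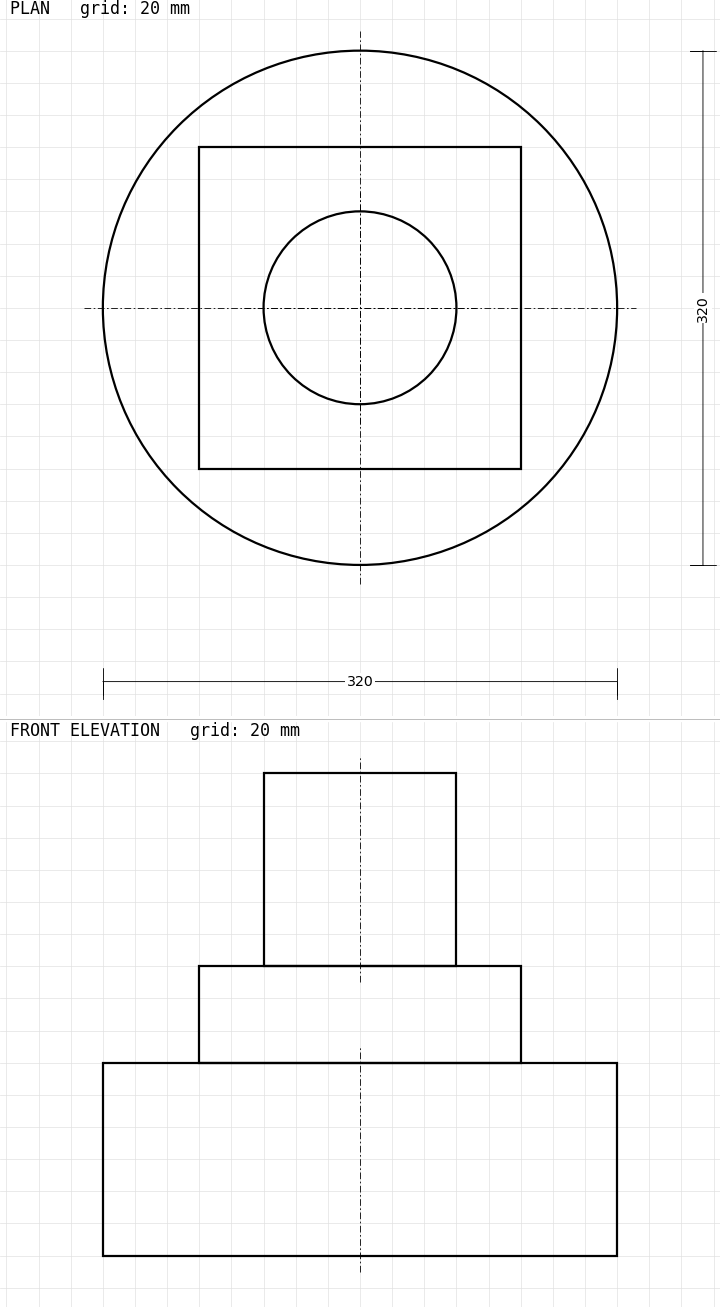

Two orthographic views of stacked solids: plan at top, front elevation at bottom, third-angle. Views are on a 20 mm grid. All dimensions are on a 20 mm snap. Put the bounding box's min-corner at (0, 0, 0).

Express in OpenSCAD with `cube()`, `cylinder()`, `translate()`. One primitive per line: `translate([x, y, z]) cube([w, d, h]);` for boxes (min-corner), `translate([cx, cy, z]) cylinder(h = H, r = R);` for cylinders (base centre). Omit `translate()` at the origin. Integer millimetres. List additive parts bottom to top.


translate([160, 160, 0]) cylinder(h = 120, r = 160);
translate([60, 60, 120]) cube([200, 200, 60]);
translate([160, 160, 180]) cylinder(h = 120, r = 60);
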